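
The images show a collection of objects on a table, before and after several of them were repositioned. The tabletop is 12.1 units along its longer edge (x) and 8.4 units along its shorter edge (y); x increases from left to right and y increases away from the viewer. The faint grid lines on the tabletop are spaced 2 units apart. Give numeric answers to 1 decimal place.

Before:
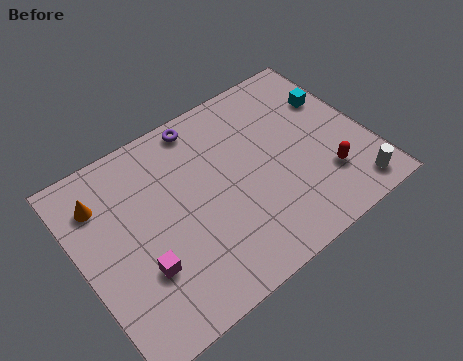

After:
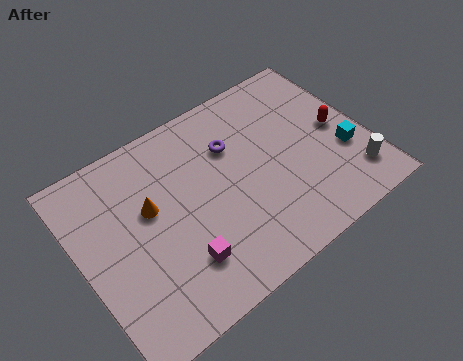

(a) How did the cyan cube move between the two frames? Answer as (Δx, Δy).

(-0.1, -2.7)

The cyan cube started near (11.1, 5.7) and ended near (11.0, 3.0).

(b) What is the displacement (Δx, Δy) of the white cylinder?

(0.2, 0.6)

From the two frames, the white cylinder sits at roughly (10.9, 1.1) before and (11.1, 1.7) after.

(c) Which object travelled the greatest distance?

the cyan cube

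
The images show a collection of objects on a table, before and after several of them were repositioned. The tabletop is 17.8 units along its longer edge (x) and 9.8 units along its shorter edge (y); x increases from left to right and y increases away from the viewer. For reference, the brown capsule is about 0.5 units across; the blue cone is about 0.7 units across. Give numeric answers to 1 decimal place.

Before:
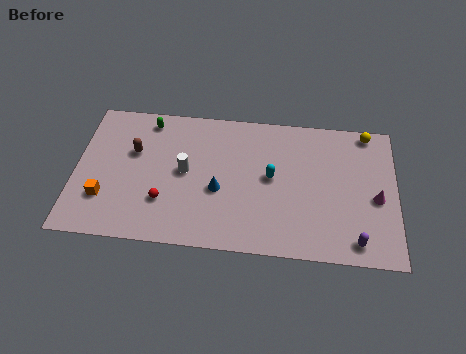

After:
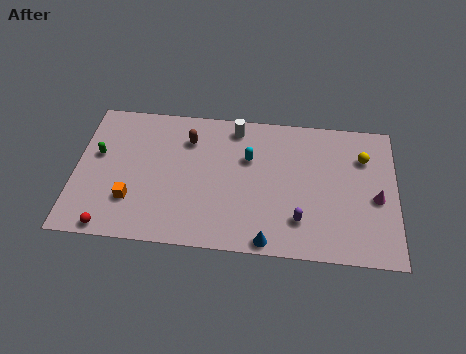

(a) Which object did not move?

the magenta cone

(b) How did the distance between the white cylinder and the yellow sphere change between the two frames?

-3.5

Before: roughly 10.8 units apart; after: 7.3. That's 3.5 units closer together.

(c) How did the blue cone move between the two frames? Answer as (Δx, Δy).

(2.8, -3.2)

The blue cone started near (8.0, 4.0) and ended near (10.8, 0.8).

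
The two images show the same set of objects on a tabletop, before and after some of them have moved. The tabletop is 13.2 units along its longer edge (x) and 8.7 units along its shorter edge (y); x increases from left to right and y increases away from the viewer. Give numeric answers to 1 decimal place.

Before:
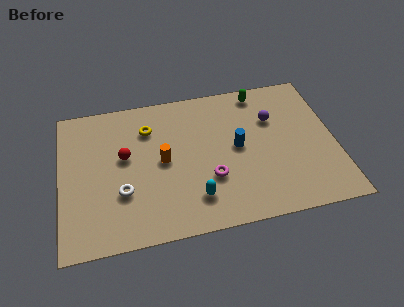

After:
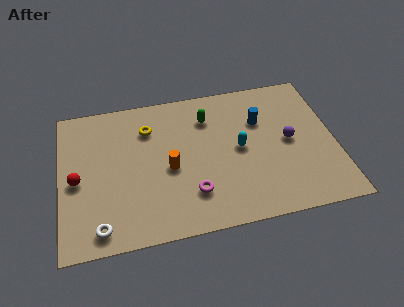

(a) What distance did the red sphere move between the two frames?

2.5

From (3.1, 5.0) to (0.8, 4.0), the red sphere covered √(2.3² + 1.0²) ≈ 2.5 units.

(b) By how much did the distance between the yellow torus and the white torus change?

+2.1

The distance was about 3.9 in the first image and 6.0 in the second, so they moved 2.1 units further apart.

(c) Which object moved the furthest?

the cyan capsule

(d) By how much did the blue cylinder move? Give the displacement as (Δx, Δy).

(1.2, 1.4)

The blue cylinder was at about (8.5, 4.5) and moved to about (9.7, 5.9).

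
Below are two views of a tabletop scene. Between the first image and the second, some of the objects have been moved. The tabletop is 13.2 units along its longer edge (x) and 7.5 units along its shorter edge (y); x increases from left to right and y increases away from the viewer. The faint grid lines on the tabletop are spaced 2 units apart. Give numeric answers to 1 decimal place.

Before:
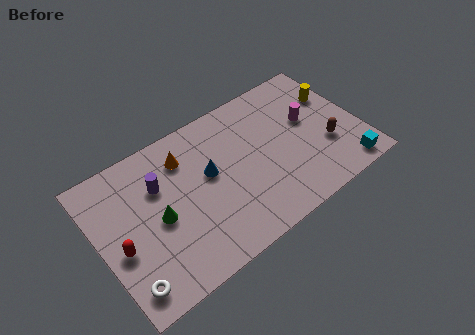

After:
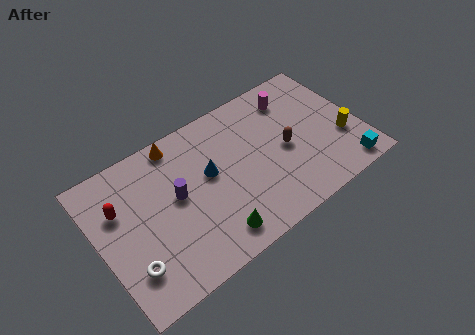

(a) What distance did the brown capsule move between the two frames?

2.2

The brown capsule moved from about (11.4, 2.6) to (9.4, 3.5), a distance of √(2.0² + 0.9²) ≈ 2.2.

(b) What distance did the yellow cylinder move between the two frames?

2.5

From (12.3, 5.1) to (12.2, 2.6), the yellow cylinder covered √(0.1² + 2.5²) ≈ 2.5 units.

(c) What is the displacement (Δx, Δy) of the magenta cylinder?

(-0.5, 1.6)

From the two frames, the magenta cylinder sits at roughly (10.8, 4.4) before and (10.3, 6.0) after.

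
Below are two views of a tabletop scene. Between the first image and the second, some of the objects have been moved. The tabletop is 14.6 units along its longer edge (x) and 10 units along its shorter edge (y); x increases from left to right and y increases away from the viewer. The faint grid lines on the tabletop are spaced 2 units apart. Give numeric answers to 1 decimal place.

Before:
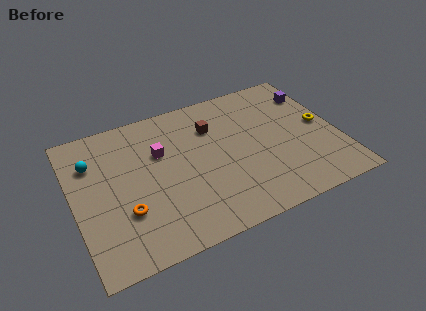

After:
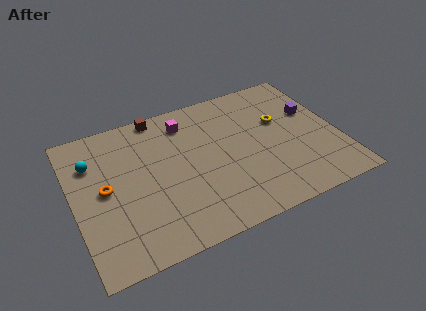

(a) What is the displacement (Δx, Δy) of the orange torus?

(-0.9, 1.9)

From the two frames, the orange torus sits at roughly (2.6, 3.2) before and (1.7, 5.1) after.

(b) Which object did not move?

the cyan sphere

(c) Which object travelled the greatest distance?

the brown cube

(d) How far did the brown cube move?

3.4

The brown cube was near (7.9, 7.2) before and (5.1, 9.2) after, so it travelled √(2.8² + 2.0²) ≈ 3.4 units.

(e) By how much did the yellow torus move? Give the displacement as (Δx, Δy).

(-2.2, 1.1)

The yellow torus started near (13.8, 5.1) and ended near (11.6, 6.2).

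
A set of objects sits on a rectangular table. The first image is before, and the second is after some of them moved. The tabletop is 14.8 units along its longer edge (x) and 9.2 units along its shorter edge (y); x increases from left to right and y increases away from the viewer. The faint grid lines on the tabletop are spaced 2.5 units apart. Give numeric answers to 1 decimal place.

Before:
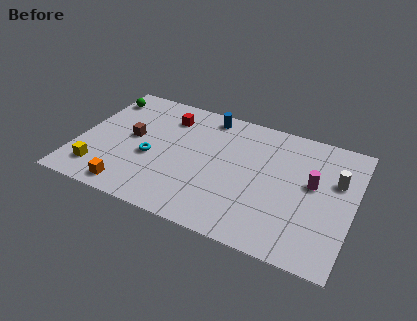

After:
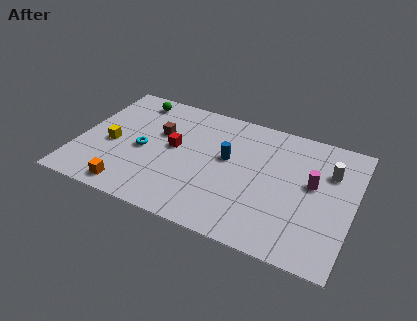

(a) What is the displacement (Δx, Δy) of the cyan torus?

(-0.5, 0.4)

The cyan torus was at about (4.0, 3.8) and moved to about (3.5, 4.2).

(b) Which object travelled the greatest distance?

the blue cylinder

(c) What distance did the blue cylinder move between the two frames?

3.1

From (6.6, 8.1) to (8.0, 5.3), the blue cylinder covered √(1.4² + 2.8²) ≈ 3.1 units.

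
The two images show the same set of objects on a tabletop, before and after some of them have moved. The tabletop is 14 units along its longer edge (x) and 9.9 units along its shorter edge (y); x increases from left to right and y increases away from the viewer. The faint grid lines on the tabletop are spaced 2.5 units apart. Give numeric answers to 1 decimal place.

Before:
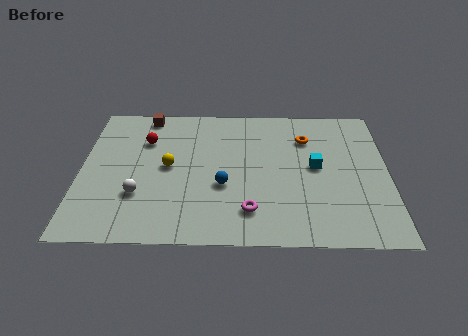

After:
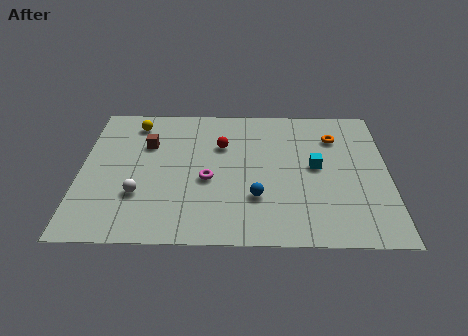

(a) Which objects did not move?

the cyan cube and the white sphere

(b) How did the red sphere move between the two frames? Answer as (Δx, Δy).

(3.5, -0.3)

From the two frames, the red sphere sits at roughly (2.9, 7.0) before and (6.4, 6.7) after.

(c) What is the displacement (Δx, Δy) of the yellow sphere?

(-1.6, 3.2)

The yellow sphere started near (4.0, 5.1) and ended near (2.4, 8.3).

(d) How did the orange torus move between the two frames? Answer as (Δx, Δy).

(1.3, 0.1)

From the two frames, the orange torus sits at roughly (10.3, 7.3) before and (11.6, 7.4) after.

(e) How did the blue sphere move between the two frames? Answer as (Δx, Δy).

(1.5, -0.8)

The blue sphere was at about (6.5, 3.8) and moved to about (8.0, 3.0).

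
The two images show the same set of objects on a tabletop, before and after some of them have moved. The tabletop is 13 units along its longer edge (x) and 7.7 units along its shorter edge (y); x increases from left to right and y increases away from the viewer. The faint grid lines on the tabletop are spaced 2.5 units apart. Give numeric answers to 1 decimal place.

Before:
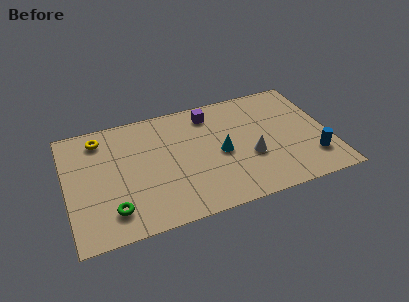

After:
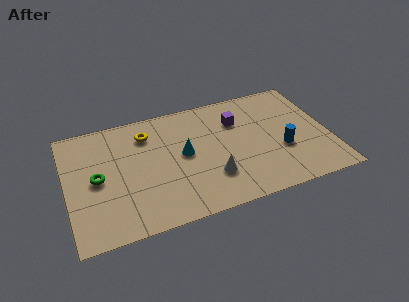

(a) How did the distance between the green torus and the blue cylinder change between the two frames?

-0.8

The distance was about 9.9 in the first image and 9.1 in the second, so they moved 0.8 units closer together.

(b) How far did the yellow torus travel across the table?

2.3

From (1.8, 6.4) to (4.1, 6.0), the yellow torus covered √(2.3² + 0.4²) ≈ 2.3 units.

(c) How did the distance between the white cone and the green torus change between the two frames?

-1.3

The distance was about 7.0 in the first image and 5.7 in the second, so they moved 1.3 units closer together.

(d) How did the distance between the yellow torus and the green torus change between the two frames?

-1.4

They were about 4.8 units apart before and 3.4 after — 1.4 units closer together.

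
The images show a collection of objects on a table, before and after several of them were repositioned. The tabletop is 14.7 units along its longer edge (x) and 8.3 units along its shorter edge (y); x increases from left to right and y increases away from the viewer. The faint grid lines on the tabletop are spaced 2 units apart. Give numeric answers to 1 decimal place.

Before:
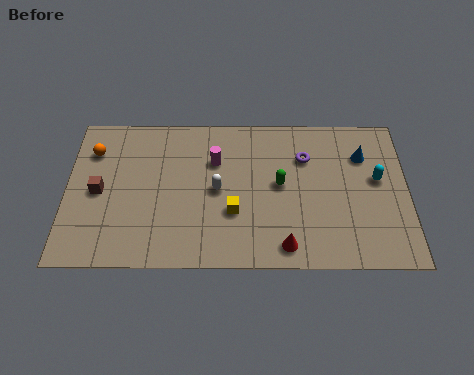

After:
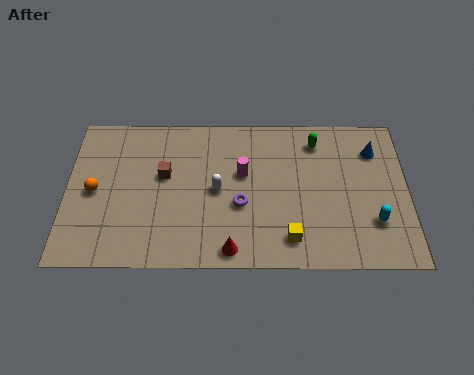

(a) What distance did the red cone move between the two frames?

2.3

The red cone moved from about (9.4, 1.1) to (7.1, 0.9), a distance of √(2.3² + 0.2²) ≈ 2.3.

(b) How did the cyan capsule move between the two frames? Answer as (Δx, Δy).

(-0.2, -2.3)

The cyan capsule started near (13.4, 4.7) and ended near (13.2, 2.4).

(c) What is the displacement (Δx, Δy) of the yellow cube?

(2.4, -1.4)

From the two frames, the yellow cube sits at roughly (7.2, 2.9) before and (9.6, 1.5) after.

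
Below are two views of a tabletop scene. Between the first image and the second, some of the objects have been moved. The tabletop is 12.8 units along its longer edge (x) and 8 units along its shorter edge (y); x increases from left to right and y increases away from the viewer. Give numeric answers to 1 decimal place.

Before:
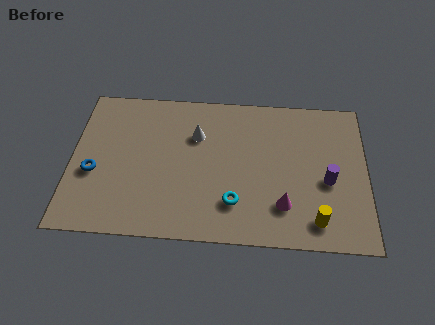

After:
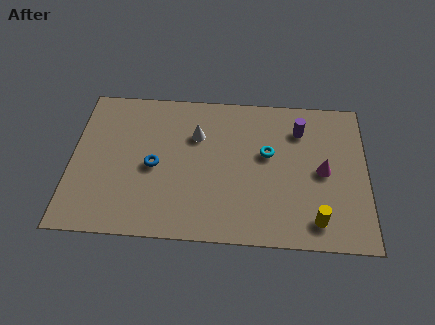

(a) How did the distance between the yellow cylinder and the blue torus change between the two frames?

-2.4

They were about 9.8 units apart before and 7.4 after — 2.4 units closer together.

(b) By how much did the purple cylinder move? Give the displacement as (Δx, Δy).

(-1.2, 2.7)

From the two frames, the purple cylinder sits at roughly (11.1, 3.4) before and (9.9, 6.1) after.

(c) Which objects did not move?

the white cone and the yellow cylinder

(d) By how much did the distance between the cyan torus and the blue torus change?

-1.2

Before: roughly 6.2 units apart; after: 5.0. That's 1.2 units closer together.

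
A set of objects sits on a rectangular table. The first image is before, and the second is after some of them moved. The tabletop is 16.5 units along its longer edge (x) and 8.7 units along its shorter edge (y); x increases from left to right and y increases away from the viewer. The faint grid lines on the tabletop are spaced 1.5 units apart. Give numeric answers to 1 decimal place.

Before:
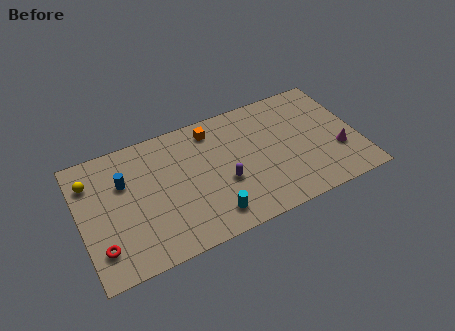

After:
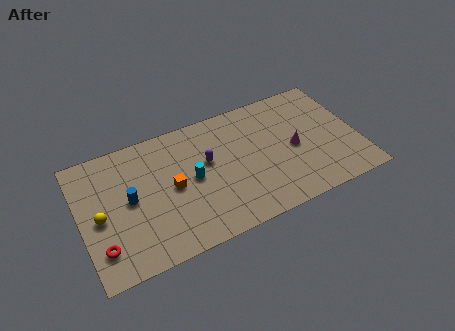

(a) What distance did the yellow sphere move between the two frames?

2.6

The yellow sphere moved from about (0.8, 6.6) to (1.1, 4.0), a distance of √(0.3² + 2.6²) ≈ 2.6.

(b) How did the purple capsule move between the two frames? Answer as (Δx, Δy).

(-0.8, 1.8)

The purple capsule was at about (8.4, 3.4) and moved to about (7.6, 5.2).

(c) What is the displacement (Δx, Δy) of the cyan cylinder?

(-0.8, 2.9)

The cyan cylinder was at about (7.4, 1.5) and moved to about (6.6, 4.4).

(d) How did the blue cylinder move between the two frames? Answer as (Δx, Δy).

(0.2, -1.3)

The blue cylinder was at about (2.7, 5.8) and moved to about (2.9, 4.5).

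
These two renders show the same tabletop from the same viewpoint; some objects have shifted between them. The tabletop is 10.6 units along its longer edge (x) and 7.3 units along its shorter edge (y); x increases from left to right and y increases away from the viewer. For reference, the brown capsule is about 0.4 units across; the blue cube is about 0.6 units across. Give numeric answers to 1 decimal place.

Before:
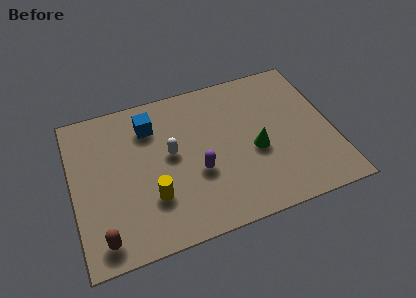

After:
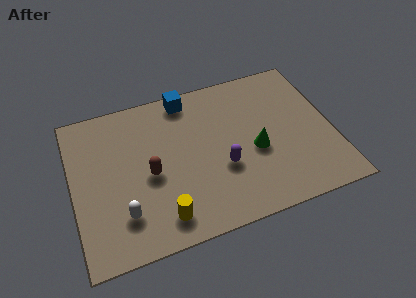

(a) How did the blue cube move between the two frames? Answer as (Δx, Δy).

(1.6, 0.9)

The blue cube was at about (3.3, 5.6) and moved to about (4.9, 6.5).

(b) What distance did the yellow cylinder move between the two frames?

1.0

The yellow cylinder was near (3.1, 2.2) before and (3.4, 1.2) after, so it travelled √(0.3² + 1.0²) ≈ 1.0 units.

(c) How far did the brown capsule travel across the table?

3.1

From (1.0, 1.0) to (3.1, 3.3), the brown capsule covered √(2.1² + 2.3²) ≈ 3.1 units.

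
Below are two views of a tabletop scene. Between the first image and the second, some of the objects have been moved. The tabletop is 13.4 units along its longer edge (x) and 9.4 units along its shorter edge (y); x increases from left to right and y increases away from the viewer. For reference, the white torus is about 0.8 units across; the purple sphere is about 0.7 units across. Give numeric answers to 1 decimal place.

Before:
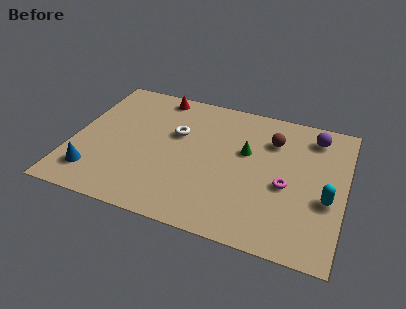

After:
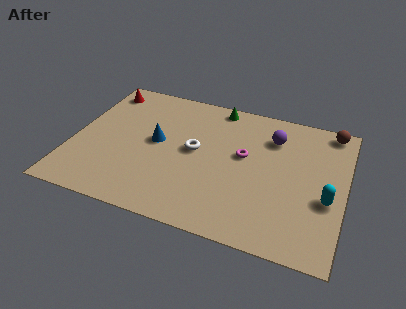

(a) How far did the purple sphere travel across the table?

2.1

The purple sphere moved from about (11.7, 7.8) to (9.7, 7.1), a distance of √(2.0² + 0.7²) ≈ 2.1.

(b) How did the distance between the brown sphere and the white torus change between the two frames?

+2.6

Before: roughly 4.8 units apart; after: 7.4. That's 2.6 units further apart.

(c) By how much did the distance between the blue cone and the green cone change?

-3.7

They were about 8.1 units apart before and 4.4 after — 3.7 units closer together.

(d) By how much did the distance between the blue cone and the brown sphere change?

-0.7

They were about 9.8 units apart before and 9.1 after — 0.7 units closer together.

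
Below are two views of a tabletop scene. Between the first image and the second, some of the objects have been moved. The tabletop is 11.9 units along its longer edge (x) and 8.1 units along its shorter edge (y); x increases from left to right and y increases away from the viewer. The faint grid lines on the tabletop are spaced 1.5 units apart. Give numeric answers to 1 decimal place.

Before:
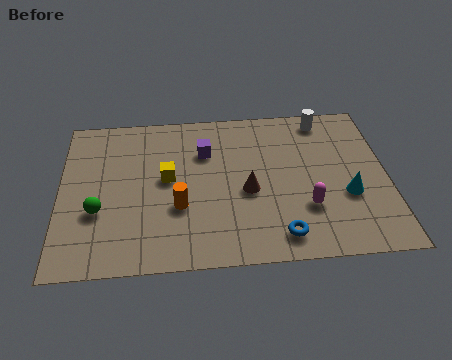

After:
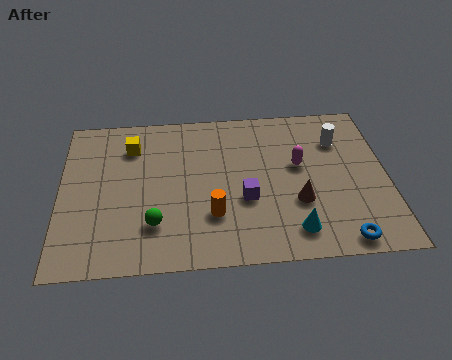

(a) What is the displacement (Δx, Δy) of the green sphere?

(2.0, -0.8)

The green sphere started near (1.4, 2.9) and ended near (3.4, 2.1).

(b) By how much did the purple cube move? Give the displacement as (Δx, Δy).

(1.4, -2.6)

The purple cube was at about (5.3, 5.7) and moved to about (6.7, 3.1).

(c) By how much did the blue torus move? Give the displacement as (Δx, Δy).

(2.2, -0.4)

From the two frames, the blue torus sits at roughly (7.9, 1.2) before and (10.1, 0.8) after.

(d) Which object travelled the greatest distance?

the purple cube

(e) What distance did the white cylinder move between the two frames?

1.3

From (9.7, 7.1) to (10.2, 5.9), the white cylinder covered √(0.5² + 1.2²) ≈ 1.3 units.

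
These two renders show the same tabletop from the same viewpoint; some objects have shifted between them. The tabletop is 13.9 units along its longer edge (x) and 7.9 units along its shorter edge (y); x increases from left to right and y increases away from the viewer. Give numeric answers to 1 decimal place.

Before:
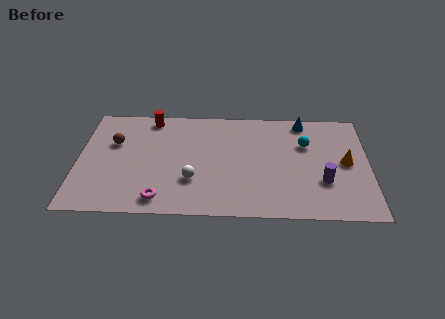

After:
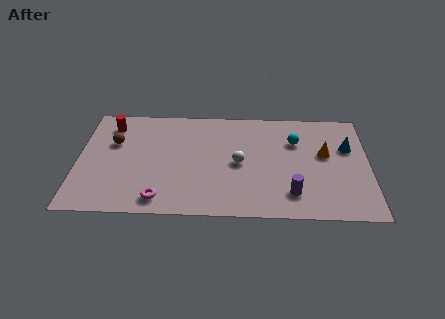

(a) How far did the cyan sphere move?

0.5

The cyan sphere was near (10.9, 5.3) before and (10.4, 5.5) after, so it travelled √(0.5² + 0.2²) ≈ 0.5 units.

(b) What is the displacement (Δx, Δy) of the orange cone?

(-1.0, 0.6)

From the two frames, the orange cone sits at roughly (12.8, 4.0) before and (11.8, 4.6) after.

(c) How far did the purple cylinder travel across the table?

1.7

The purple cylinder moved from about (11.7, 2.6) to (10.2, 1.7), a distance of √(1.5² + 0.9²) ≈ 1.7.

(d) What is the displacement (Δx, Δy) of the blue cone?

(2.1, -1.9)

From the two frames, the blue cone sits at roughly (10.8, 7.0) before and (12.9, 5.1) after.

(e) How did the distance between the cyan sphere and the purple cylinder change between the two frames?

+1.0

Before: roughly 2.8 units apart; after: 3.8. That's 1.0 units further apart.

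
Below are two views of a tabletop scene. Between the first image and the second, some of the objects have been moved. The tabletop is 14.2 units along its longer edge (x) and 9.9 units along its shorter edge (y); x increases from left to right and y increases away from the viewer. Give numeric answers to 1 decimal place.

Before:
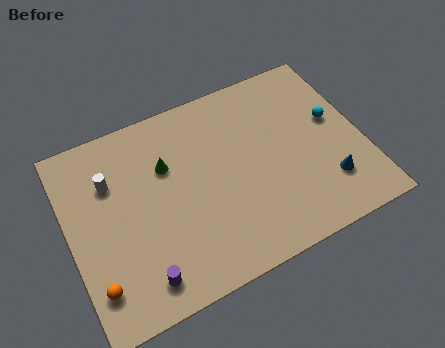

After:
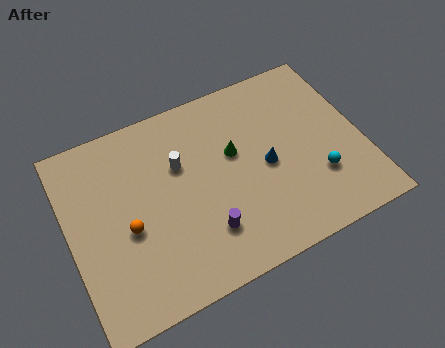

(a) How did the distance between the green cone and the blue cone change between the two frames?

-6.5

They were about 8.4 units apart before and 1.9 after — 6.5 units closer together.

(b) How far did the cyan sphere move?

3.0

The cyan sphere was near (13.0, 5.7) before and (11.8, 3.0) after, so it travelled √(1.2² + 2.7²) ≈ 3.0 units.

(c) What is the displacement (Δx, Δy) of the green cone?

(3.2, -0.7)

From the two frames, the green cone sits at roughly (4.9, 6.6) before and (8.1, 5.9) after.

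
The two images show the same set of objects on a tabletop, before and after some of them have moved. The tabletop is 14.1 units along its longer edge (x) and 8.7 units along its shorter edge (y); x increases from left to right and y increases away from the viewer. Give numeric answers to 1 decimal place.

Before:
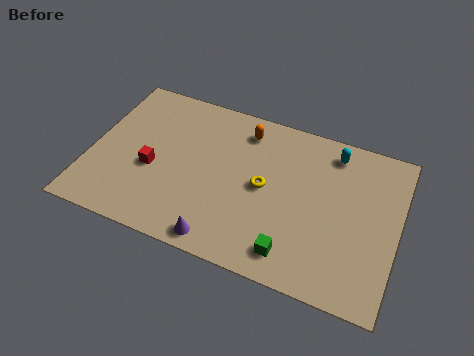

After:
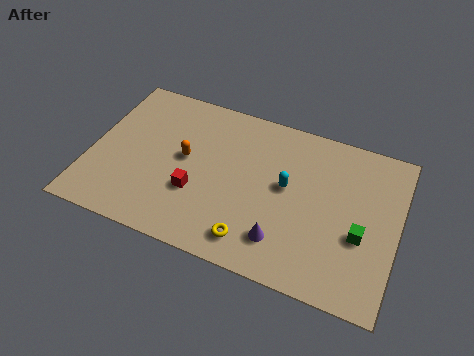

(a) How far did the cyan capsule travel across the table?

3.2

From (10.9, 7.4) to (9.0, 4.8), the cyan capsule covered √(1.9² + 2.6²) ≈ 3.2 units.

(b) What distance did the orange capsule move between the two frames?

3.5

The orange capsule moved from about (6.8, 7.2) to (4.3, 4.7), a distance of √(2.5² + 2.5²) ≈ 3.5.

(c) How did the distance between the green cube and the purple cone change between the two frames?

+0.5

The distance was about 3.2 in the first image and 3.7 in the second, so they moved 0.5 units further apart.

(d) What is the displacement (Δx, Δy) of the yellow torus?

(-0.2, -3.0)

From the two frames, the yellow torus sits at roughly (8.0, 4.4) before and (7.8, 1.4) after.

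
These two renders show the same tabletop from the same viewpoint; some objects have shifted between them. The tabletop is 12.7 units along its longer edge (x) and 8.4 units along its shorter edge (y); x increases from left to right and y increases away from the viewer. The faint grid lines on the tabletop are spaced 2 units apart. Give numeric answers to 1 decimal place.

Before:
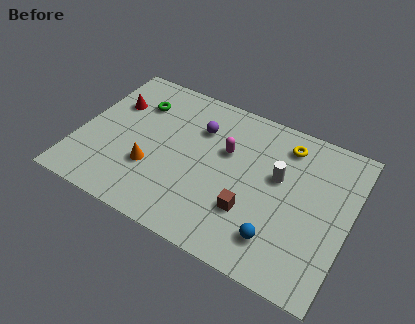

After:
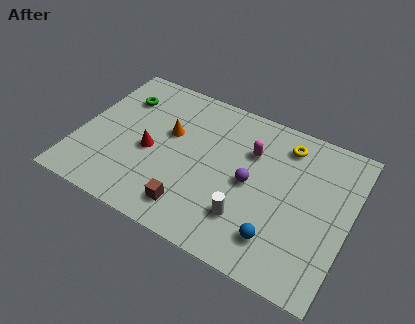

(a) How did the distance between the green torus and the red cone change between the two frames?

+1.9

The distance was about 1.2 in the first image and 3.1 in the second, so they moved 1.9 units further apart.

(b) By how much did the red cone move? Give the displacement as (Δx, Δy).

(2.1, -2.0)

The red cone started near (1.3, 5.7) and ended near (3.4, 3.7).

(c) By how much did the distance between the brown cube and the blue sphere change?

+2.4

Before: roughly 1.6 units apart; after: 4.0. That's 2.4 units further apart.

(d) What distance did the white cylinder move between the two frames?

3.0

The white cylinder was near (9.3, 5.0) before and (8.2, 2.2) after, so it travelled √(1.1² + 2.8²) ≈ 3.0 units.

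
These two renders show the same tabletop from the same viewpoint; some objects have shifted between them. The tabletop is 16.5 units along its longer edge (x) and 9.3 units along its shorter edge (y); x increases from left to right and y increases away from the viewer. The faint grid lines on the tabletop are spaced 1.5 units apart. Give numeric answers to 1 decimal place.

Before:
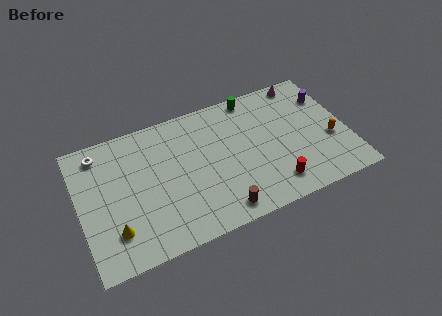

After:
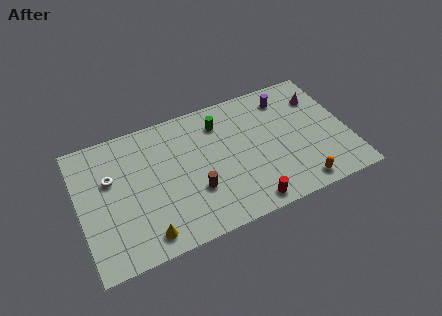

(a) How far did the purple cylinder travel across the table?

2.6

The purple cylinder was near (15.6, 6.8) before and (13.1, 7.6) after, so it travelled √(2.5² + 0.8²) ≈ 2.6 units.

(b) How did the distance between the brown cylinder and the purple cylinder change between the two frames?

-1.6

Before: roughly 9.3 units apart; after: 7.7. That's 1.6 units closer together.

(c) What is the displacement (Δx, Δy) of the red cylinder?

(-1.7, -0.7)

The red cylinder was at about (11.6, 1.7) and moved to about (9.9, 1.0).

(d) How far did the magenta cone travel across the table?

1.7

From (14.3, 8.4) to (15.1, 6.9), the magenta cone covered √(0.8² + 1.5²) ≈ 1.7 units.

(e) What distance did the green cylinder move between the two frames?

2.5

The green cylinder was near (11.1, 8.4) before and (8.9, 7.3) after, so it travelled √(2.2² + 1.1²) ≈ 2.5 units.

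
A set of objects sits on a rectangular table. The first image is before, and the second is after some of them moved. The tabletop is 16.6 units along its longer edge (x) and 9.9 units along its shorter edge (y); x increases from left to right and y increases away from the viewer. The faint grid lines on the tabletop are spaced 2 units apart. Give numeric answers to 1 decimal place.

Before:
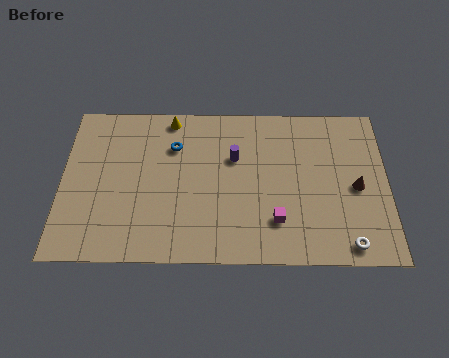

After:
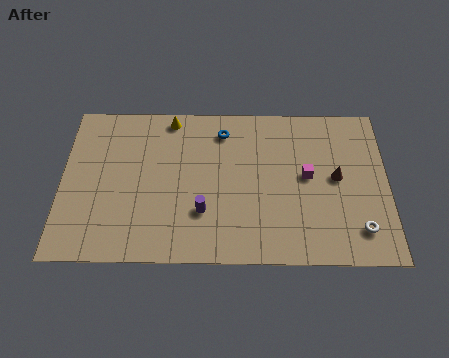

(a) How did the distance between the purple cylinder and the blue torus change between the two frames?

+2.0

Before: roughly 3.2 units apart; after: 5.2. That's 2.0 units further apart.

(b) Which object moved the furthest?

the purple cylinder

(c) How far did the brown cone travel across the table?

1.2

From (15.0, 4.6) to (14.0, 5.2), the brown cone covered √(1.0² + 0.6²) ≈ 1.2 units.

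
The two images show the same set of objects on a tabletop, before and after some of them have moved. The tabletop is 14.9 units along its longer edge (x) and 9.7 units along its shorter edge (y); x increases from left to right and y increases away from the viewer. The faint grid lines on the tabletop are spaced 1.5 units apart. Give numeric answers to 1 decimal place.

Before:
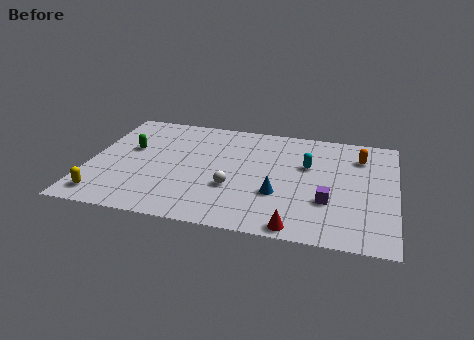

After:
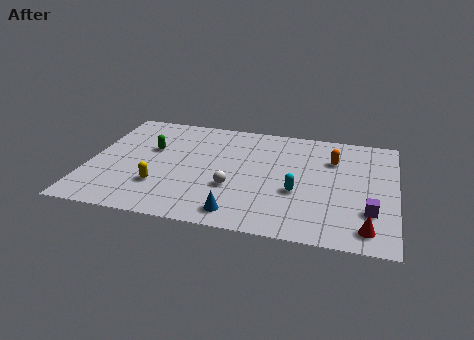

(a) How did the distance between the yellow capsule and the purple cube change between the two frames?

-0.8

Before: roughly 10.9 units apart; after: 10.1. That's 0.8 units closer together.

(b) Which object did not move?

the white sphere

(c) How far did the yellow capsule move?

3.0

The yellow capsule was near (1.0, 1.4) before and (3.6, 2.8) after, so it travelled √(2.6² + 1.4²) ≈ 3.0 units.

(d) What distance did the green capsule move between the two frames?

1.0

From (1.9, 5.8) to (2.9, 6.0), the green capsule covered √(1.0² + 0.2²) ≈ 1.0 units.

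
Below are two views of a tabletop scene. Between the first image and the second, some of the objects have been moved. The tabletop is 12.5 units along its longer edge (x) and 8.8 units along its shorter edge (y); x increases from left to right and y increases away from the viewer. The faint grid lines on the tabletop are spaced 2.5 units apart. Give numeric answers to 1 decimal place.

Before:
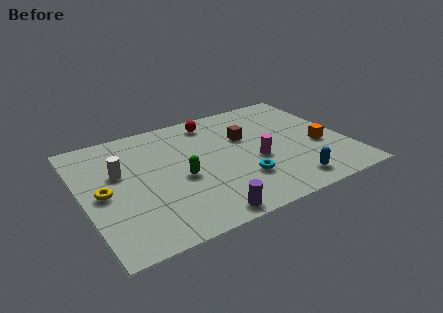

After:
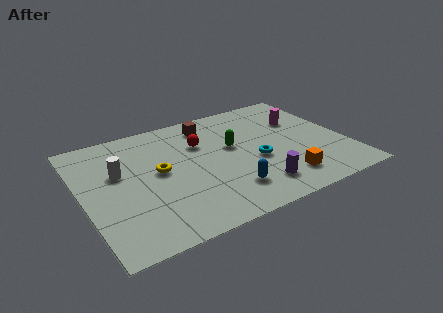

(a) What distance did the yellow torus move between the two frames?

2.7

The yellow torus was near (0.9, 4.2) before and (3.6, 4.7) after, so it travelled √(2.7² + 0.5²) ≈ 2.7 units.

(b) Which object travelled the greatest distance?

the magenta cylinder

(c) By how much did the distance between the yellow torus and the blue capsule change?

-4.9

Before: roughly 8.9 units apart; after: 4.0. That's 4.9 units closer together.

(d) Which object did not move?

the white cylinder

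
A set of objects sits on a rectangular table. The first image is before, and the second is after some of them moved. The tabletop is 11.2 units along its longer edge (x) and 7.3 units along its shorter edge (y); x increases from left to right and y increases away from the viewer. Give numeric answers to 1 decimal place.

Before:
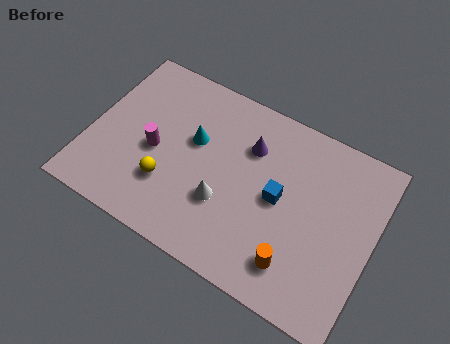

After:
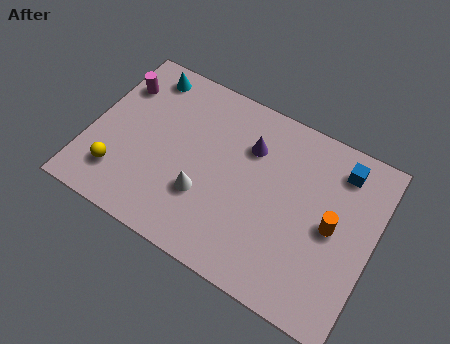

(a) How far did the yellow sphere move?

2.0

From (3.3, 2.2) to (1.4, 1.7), the yellow sphere covered √(1.9² + 0.5²) ≈ 2.0 units.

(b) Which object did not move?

the purple cone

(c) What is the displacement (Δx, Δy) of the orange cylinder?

(1.1, 2.1)

The orange cylinder started near (8.5, 1.5) and ended near (9.6, 3.6).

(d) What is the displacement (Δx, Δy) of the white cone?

(-0.8, -0.1)

The white cone was at about (5.5, 2.5) and moved to about (4.7, 2.4).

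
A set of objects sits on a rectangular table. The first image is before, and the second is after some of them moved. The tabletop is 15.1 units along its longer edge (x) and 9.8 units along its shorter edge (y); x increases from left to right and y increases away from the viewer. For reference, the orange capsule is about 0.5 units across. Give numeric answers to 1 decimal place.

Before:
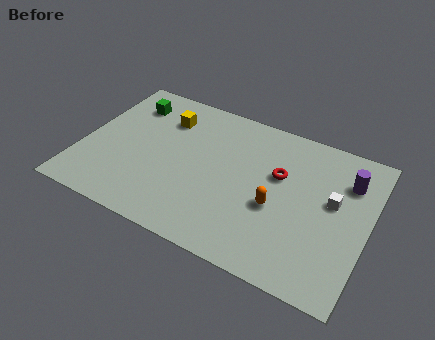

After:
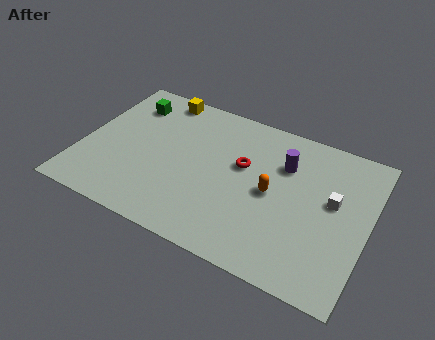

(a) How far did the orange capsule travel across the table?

0.9

From (10.4, 4.0) to (10.1, 4.8), the orange capsule covered √(0.3² + 0.8²) ≈ 0.9 units.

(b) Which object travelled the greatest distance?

the purple cylinder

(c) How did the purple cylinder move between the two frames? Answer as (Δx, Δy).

(-3.3, -0.3)

The purple cylinder started near (13.8, 7.2) and ended near (10.5, 6.9).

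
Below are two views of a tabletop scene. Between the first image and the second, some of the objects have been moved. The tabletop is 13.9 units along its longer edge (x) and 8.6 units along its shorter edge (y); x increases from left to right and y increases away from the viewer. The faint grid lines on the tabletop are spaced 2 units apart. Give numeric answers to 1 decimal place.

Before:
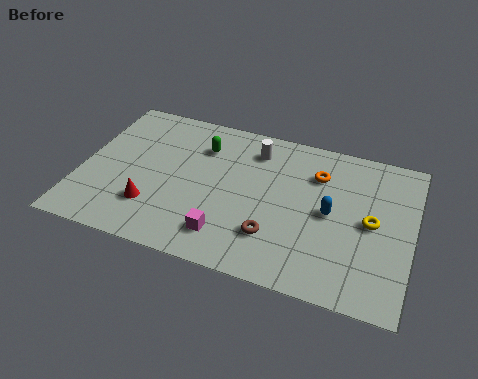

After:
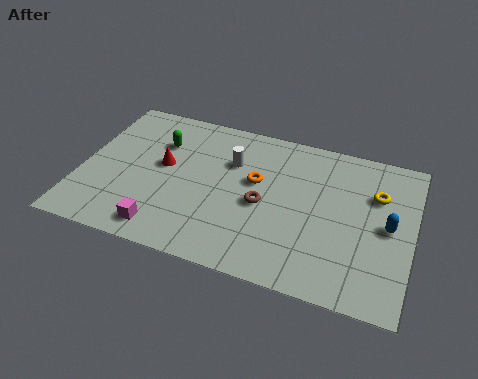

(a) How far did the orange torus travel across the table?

2.8

From (9.8, 6.3) to (7.3, 5.1), the orange torus covered √(2.5² + 1.2²) ≈ 2.8 units.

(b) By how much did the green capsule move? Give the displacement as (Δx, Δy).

(-1.8, -0.3)

The green capsule started near (4.9, 6.4) and ended near (3.1, 6.1).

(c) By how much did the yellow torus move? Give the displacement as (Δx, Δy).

(0.1, 1.6)

The yellow torus started near (12.2, 4.3) and ended near (12.3, 5.9).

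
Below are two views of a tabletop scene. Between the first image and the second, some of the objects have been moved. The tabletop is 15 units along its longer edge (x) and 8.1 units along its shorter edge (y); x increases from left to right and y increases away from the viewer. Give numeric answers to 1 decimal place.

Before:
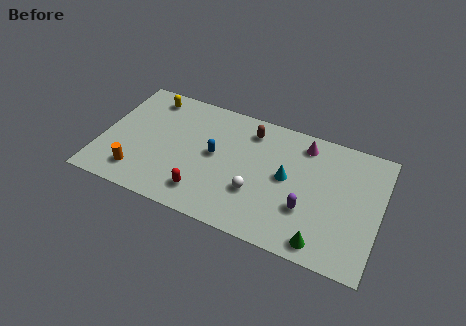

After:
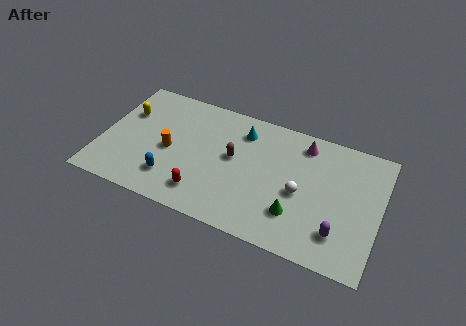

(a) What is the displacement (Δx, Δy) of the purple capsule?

(1.8, -0.8)

The purple capsule was at about (11.2, 2.7) and moved to about (13.0, 1.9).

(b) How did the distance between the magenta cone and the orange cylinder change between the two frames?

-2.3

Before: roughly 10.0 units apart; after: 7.7. That's 2.3 units closer together.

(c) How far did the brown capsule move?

2.2

The brown capsule moved from about (7.8, 6.6) to (7.1, 4.5), a distance of √(0.7² + 2.1²) ≈ 2.2.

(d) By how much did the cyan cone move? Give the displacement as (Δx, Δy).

(-2.6, 2.1)

From the two frames, the cyan cone sits at roughly (10.0, 4.3) before and (7.4, 6.4) after.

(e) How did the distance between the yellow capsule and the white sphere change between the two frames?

+2.3

Before: roughly 7.6 units apart; after: 9.9. That's 2.3 units further apart.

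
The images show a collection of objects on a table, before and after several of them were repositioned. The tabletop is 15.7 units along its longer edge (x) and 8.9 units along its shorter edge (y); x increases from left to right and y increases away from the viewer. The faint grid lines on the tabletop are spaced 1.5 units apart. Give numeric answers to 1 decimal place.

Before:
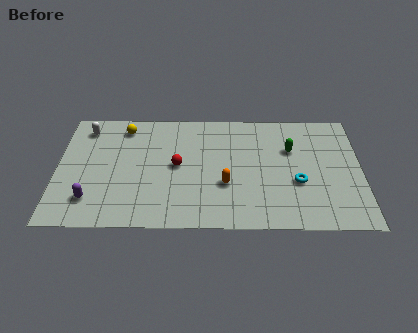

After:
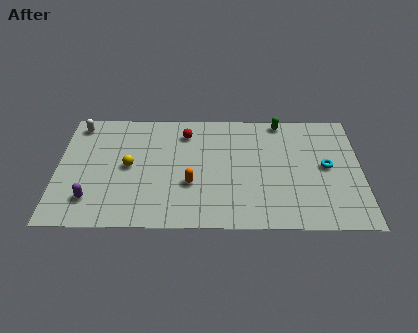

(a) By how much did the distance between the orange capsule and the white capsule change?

-1.0

They were about 8.4 units apart before and 7.4 after — 1.0 units closer together.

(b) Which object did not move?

the purple capsule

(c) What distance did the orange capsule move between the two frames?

1.8

From (8.7, 3.2) to (6.9, 3.2), the orange capsule covered √(1.8² + 0.0²) ≈ 1.8 units.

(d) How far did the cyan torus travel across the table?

1.9

The cyan torus was near (12.4, 3.4) before and (13.9, 4.6) after, so it travelled √(1.5² + 1.2²) ≈ 1.9 units.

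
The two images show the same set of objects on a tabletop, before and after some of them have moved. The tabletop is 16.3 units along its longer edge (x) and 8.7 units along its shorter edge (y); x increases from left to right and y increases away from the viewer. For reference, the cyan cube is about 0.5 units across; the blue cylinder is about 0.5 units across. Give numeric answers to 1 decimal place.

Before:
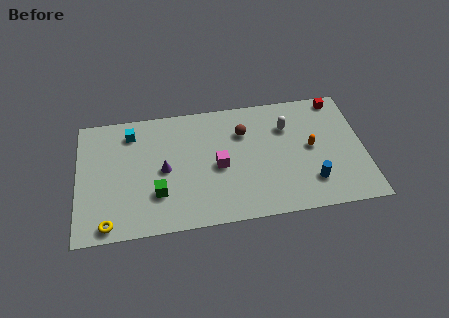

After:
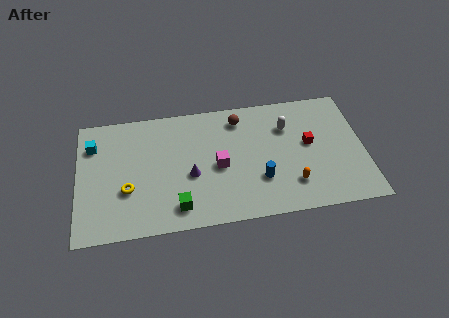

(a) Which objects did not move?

the white capsule and the magenta cube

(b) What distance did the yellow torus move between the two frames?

2.5

The yellow torus was near (1.7, 0.9) before and (2.8, 3.1) after, so it travelled √(1.1² + 2.2²) ≈ 2.5 units.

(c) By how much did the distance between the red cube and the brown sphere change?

-1.1

The distance was about 5.7 in the first image and 4.6 in the second, so they moved 1.1 units closer together.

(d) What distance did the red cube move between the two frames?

3.5

From (15.0, 7.8) to (13.2, 4.8), the red cube covered √(1.8² + 3.0²) ≈ 3.5 units.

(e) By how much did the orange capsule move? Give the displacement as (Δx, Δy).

(-1.2, -2.4)

The orange capsule was at about (13.3, 4.5) and moved to about (12.1, 2.1).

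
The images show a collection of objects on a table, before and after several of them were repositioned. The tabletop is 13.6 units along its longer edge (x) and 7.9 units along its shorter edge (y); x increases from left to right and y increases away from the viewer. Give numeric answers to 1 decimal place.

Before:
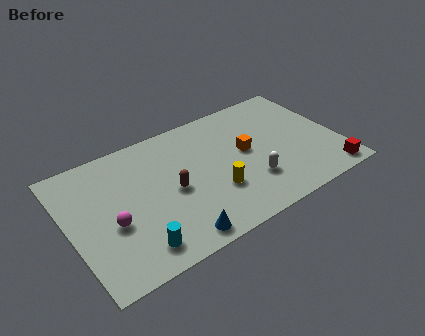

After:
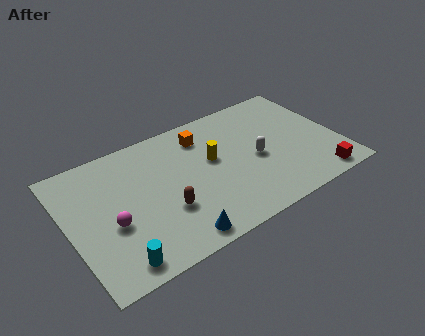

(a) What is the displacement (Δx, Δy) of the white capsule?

(0.5, 1.3)

From the two frames, the white capsule sits at roughly (8.9, 2.3) before and (9.4, 3.6) after.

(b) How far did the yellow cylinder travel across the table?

2.0

The yellow cylinder moved from about (7.1, 2.6) to (7.3, 4.6), a distance of √(0.2² + 2.0²) ≈ 2.0.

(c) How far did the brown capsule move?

1.1

The brown capsule was near (5.1, 3.7) before and (4.6, 2.7) after, so it travelled √(0.5² + 1.0²) ≈ 1.1 units.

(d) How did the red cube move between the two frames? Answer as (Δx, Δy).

(-0.6, 0.0)

The red cube started near (12.7, 0.9) and ended near (12.1, 0.9).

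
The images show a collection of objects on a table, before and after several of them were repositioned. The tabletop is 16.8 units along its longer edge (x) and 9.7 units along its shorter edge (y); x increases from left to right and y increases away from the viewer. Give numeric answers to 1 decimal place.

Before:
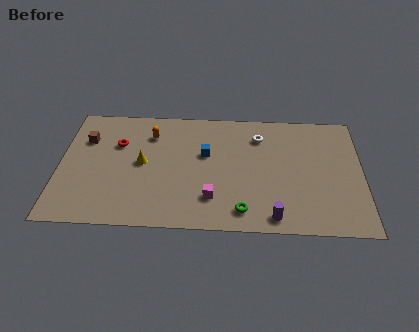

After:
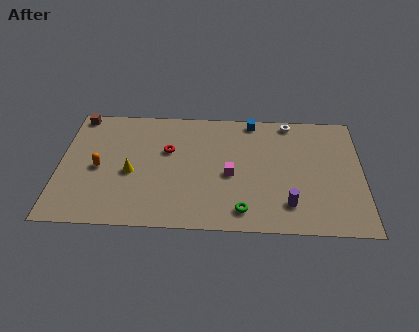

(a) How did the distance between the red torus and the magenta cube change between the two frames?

-2.8

They were about 6.7 units apart before and 3.9 after — 2.8 units closer together.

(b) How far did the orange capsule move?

4.0

The orange capsule moved from about (5.0, 7.4) to (2.2, 4.5), a distance of √(2.8² + 2.9²) ≈ 4.0.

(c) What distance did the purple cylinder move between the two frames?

1.3

From (11.9, 1.1) to (12.7, 2.1), the purple cylinder covered √(0.8² + 1.0²) ≈ 1.3 units.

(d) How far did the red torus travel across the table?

2.8

The red torus was near (3.2, 6.5) before and (6.0, 6.1) after, so it travelled √(2.8² + 0.4²) ≈ 2.8 units.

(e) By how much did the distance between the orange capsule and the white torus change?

+5.3

Before: roughly 6.1 units apart; after: 11.4. That's 5.3 units further apart.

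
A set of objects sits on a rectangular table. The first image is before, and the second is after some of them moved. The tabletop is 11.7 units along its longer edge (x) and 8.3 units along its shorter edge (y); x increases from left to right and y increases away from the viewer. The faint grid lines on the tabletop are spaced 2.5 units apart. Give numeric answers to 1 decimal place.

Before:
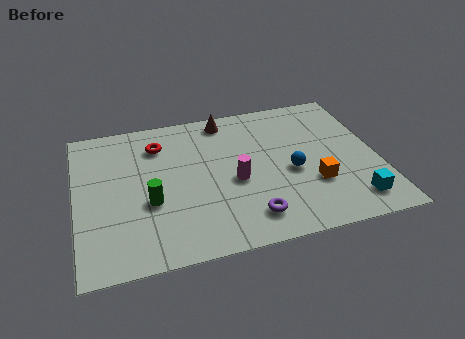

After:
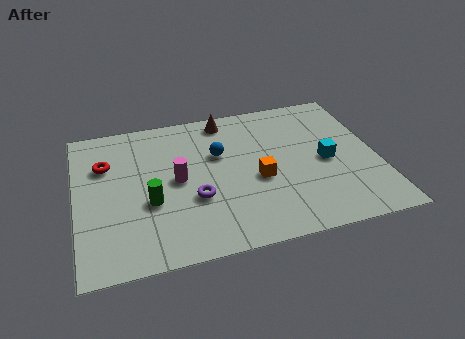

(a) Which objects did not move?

the brown cone and the green cylinder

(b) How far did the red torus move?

2.2

The red torus was near (3.3, 6.4) before and (1.2, 5.7) after, so it travelled √(2.1² + 0.7²) ≈ 2.2 units.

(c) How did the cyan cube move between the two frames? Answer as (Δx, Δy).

(-0.8, 2.5)

The cyan cube was at about (10.5, 1.4) and moved to about (9.7, 3.9).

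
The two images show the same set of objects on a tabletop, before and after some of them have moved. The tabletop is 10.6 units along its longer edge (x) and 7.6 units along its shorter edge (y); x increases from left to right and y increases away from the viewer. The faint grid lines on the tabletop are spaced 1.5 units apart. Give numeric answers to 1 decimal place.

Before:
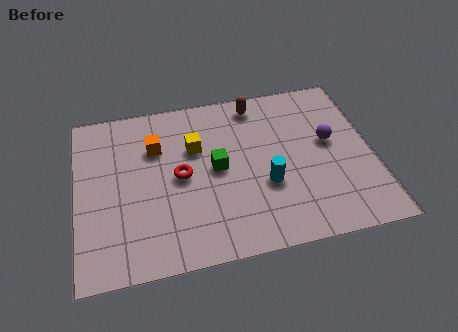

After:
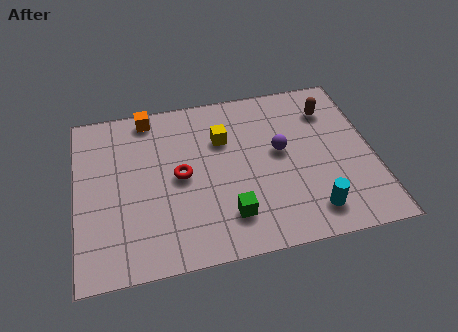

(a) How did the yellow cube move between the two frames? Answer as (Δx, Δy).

(1.0, 0.2)

The yellow cube started near (4.3, 5.0) and ended near (5.3, 5.2).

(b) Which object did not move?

the red torus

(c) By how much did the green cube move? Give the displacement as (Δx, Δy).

(0.3, -2.2)

From the two frames, the green cube sits at roughly (5.0, 3.9) before and (5.3, 1.7) after.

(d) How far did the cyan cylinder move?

2.1

The cyan cylinder moved from about (6.7, 2.8) to (8.2, 1.3), a distance of √(1.5² + 1.5²) ≈ 2.1.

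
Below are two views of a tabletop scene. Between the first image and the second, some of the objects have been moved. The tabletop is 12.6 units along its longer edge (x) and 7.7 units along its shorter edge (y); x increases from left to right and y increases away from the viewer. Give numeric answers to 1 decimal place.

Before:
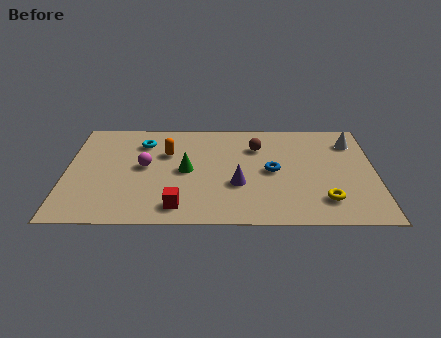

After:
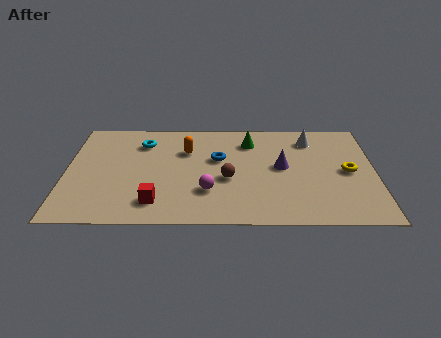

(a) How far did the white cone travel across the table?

1.7

The white cone was near (11.7, 6.0) before and (10.0, 6.2) after, so it travelled √(1.7² + 0.2²) ≈ 1.7 units.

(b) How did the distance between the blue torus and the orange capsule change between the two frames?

-3.1

They were about 4.5 units apart before and 1.4 after — 3.1 units closer together.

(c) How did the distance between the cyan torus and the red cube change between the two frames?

-0.5

Before: roughly 4.9 units apart; after: 4.4. That's 0.5 units closer together.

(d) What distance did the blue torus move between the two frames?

2.4

The blue torus moved from about (8.4, 3.8) to (6.2, 4.7), a distance of √(2.2² + 0.9²) ≈ 2.4.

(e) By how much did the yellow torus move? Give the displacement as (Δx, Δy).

(1.0, 2.1)

The yellow torus was at about (10.5, 1.7) and moved to about (11.5, 3.8).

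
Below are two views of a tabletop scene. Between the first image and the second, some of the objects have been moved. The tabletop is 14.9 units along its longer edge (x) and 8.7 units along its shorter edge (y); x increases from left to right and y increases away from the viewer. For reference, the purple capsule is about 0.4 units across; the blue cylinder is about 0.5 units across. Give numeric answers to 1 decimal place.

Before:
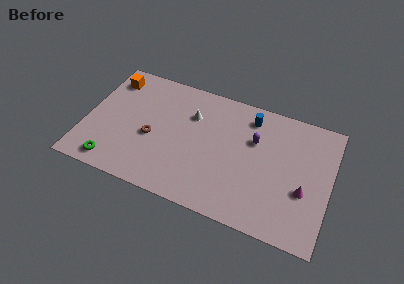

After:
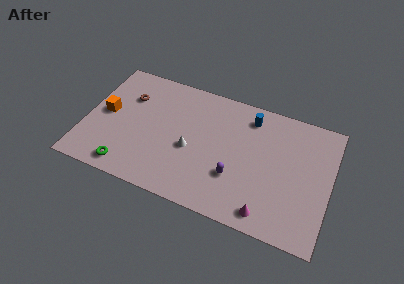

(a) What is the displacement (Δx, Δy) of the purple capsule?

(-0.9, -2.9)

The purple capsule was at about (10.2, 5.7) and moved to about (9.3, 2.8).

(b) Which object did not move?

the blue cylinder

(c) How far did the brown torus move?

2.9

From (4.1, 3.7) to (2.4, 6.1), the brown torus covered √(1.7² + 2.4²) ≈ 2.9 units.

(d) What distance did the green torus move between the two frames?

0.9

The green torus was near (2.0, 1.1) before and (2.9, 1.1) after, so it travelled √(0.9² + 0.0²) ≈ 0.9 units.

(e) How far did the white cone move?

2.4

The white cone moved from about (6.3, 6.1) to (6.5, 3.7), a distance of √(0.2² + 2.4²) ≈ 2.4.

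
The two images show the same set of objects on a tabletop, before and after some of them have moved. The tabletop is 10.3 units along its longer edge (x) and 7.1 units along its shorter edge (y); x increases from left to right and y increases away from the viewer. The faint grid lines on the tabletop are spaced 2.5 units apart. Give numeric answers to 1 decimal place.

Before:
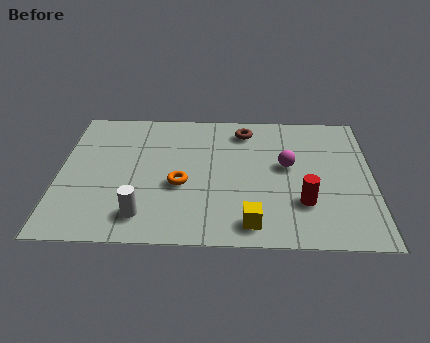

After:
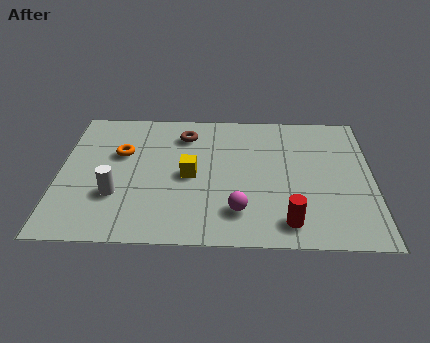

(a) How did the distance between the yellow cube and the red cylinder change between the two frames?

+1.9

They were about 2.0 units apart before and 3.9 after — 1.9 units further apart.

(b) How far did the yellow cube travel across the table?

3.1

From (6.3, 1.0) to (4.3, 3.4), the yellow cube covered √(2.0² + 2.4²) ≈ 3.1 units.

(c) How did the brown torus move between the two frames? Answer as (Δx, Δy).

(-2.0, -0.3)

The brown torus started near (6.1, 5.9) and ended near (4.1, 5.6).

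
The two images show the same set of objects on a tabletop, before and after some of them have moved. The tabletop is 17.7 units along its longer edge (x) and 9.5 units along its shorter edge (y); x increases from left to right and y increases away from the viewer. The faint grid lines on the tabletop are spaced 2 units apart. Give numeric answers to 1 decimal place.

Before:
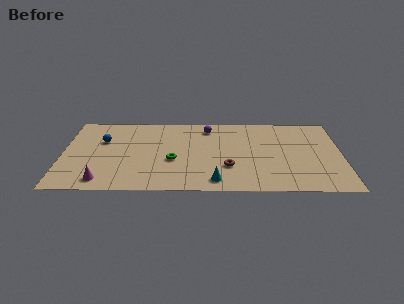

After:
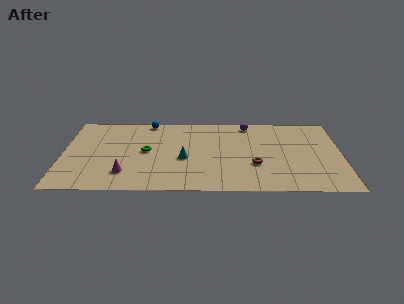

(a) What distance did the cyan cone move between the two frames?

3.4

From (9.7, 1.3) to (7.7, 4.0), the cyan cone covered √(2.0² + 2.7²) ≈ 3.4 units.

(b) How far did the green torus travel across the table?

2.0

The green torus moved from about (7.0, 3.8) to (5.3, 4.9), a distance of √(1.7² + 1.1²) ≈ 2.0.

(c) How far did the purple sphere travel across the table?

2.6

The purple sphere moved from about (9.2, 7.9) to (11.8, 8.4), a distance of √(2.6² + 0.5²) ≈ 2.6.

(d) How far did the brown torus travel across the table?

1.7

The brown torus was near (10.5, 3.0) before and (12.2, 3.3) after, so it travelled √(1.7² + 0.3²) ≈ 1.7 units.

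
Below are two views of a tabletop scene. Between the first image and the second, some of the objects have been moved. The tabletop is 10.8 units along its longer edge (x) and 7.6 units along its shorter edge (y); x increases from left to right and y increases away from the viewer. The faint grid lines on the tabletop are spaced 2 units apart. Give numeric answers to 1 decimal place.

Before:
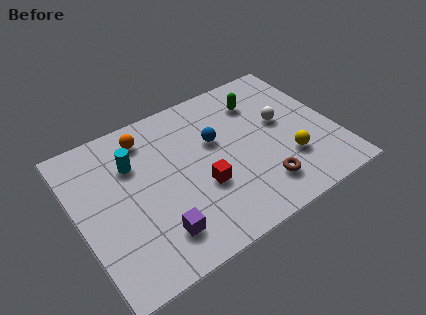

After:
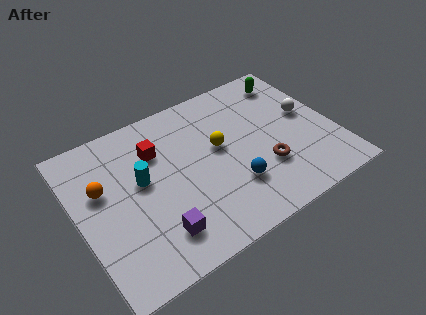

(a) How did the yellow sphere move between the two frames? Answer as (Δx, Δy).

(-2.6, 2.0)

The yellow sphere started near (8.6, 2.3) and ended near (6.0, 4.3).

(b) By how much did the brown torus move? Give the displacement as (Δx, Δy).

(0.3, 0.8)

The brown torus was at about (7.3, 1.6) and moved to about (7.6, 2.4).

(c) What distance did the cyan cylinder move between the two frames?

1.0

The cyan cylinder moved from about (2.5, 5.3) to (2.7, 4.3), a distance of √(0.2² + 1.0²) ≈ 1.0.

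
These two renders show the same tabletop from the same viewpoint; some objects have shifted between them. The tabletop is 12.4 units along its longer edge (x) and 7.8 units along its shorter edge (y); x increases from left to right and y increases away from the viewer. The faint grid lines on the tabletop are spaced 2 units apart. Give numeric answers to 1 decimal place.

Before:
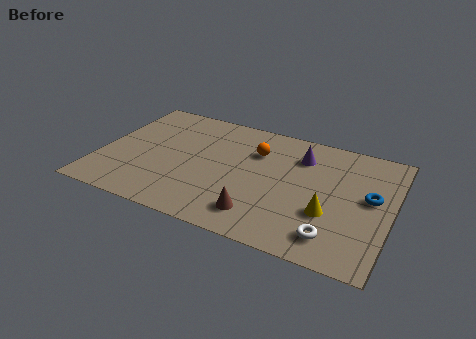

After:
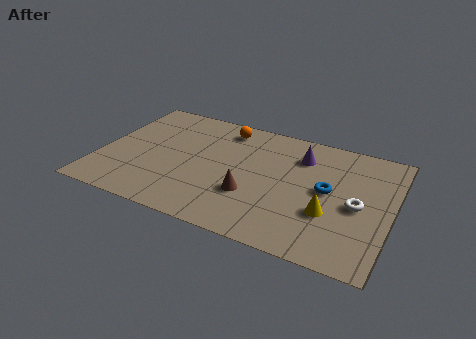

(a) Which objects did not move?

the purple cone and the yellow cone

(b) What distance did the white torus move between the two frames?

2.3

The white torus was near (10.2, 1.4) before and (11.0, 3.6) after, so it travelled √(0.8² + 2.2²) ≈ 2.3 units.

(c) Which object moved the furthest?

the white torus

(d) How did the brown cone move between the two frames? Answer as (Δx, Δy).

(-0.5, 1.1)

The brown cone started near (7.1, 1.5) and ended near (6.6, 2.6).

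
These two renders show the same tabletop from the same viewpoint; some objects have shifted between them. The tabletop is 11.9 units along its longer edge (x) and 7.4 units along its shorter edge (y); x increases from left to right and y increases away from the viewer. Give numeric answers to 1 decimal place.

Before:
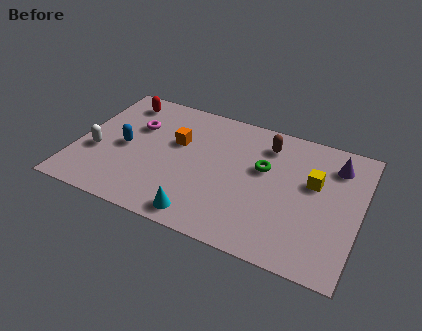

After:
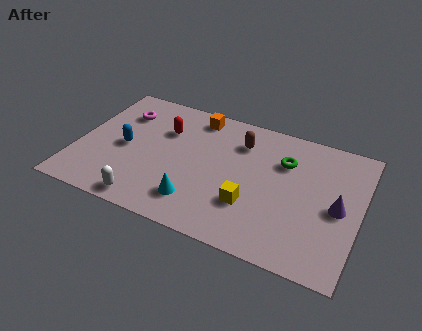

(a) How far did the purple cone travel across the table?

2.3

The purple cone was near (10.7, 5.8) before and (11.0, 3.5) after, so it travelled √(0.3² + 2.3²) ≈ 2.3 units.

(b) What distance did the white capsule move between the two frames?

3.1

The white capsule moved from about (0.9, 2.8) to (3.3, 0.8), a distance of √(2.4² + 2.0²) ≈ 3.1.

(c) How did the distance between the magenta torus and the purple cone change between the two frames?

+1.2

The distance was about 8.4 in the first image and 9.6 in the second, so they moved 1.2 units further apart.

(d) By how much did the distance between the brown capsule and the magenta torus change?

-0.5

Before: roughly 5.6 units apart; after: 5.1. That's 0.5 units closer together.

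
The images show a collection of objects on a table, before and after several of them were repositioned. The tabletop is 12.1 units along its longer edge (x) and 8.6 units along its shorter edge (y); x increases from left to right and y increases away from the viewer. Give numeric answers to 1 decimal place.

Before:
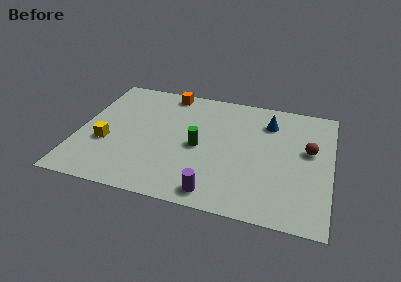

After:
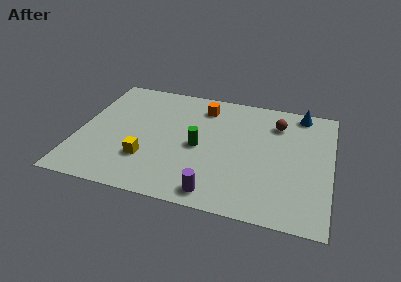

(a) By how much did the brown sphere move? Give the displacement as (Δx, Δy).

(-1.6, 1.6)

The brown sphere was at about (11.0, 5.0) and moved to about (9.4, 6.6).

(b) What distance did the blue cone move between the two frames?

1.9

The blue cone moved from about (9.0, 6.6) to (10.5, 7.7), a distance of √(1.5² + 1.1²) ≈ 1.9.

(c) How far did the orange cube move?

1.9

The orange cube was near (4.0, 7.7) before and (5.8, 7.0) after, so it travelled √(1.8² + 0.7²) ≈ 1.9 units.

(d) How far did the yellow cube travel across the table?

2.1

The yellow cube was near (1.4, 3.2) before and (3.4, 2.5) after, so it travelled √(2.0² + 0.7²) ≈ 2.1 units.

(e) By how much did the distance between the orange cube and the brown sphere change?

-3.9

They were about 7.5 units apart before and 3.6 after — 3.9 units closer together.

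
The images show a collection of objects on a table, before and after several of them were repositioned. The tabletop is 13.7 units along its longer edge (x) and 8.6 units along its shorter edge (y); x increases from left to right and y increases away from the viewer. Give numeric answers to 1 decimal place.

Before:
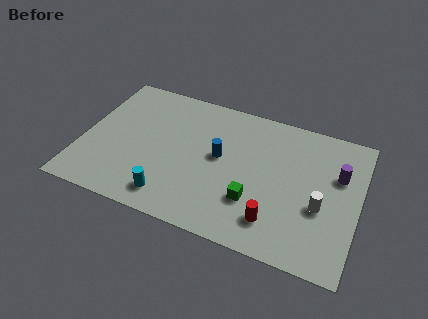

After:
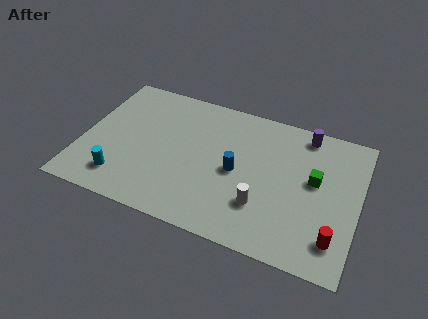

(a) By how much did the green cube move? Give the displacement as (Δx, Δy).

(2.8, 2.3)

From the two frames, the green cube sits at roughly (8.7, 2.6) before and (11.5, 4.9) after.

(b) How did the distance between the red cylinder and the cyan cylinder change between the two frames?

+5.4

They were about 5.1 units apart before and 10.5 after — 5.4 units further apart.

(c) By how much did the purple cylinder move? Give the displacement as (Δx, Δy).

(-1.8, 2.0)

From the two frames, the purple cylinder sits at roughly (12.6, 5.6) before and (10.8, 7.6) after.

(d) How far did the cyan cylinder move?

2.5

From (4.7, 1.4) to (2.2, 1.7), the cyan cylinder covered √(2.5² + 0.3²) ≈ 2.5 units.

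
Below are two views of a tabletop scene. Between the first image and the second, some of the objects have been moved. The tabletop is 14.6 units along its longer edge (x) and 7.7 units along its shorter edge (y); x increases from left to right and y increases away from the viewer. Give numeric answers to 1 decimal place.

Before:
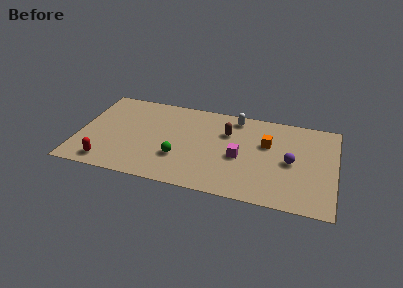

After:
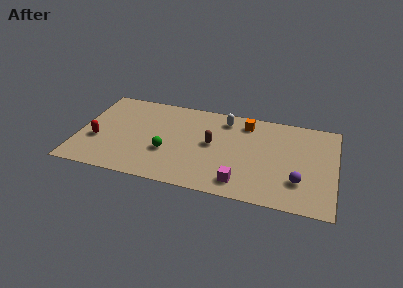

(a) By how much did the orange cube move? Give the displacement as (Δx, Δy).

(-1.3, 1.5)

The orange cube started near (10.7, 4.9) and ended near (9.4, 6.4).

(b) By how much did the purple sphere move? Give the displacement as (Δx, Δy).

(0.5, -1.5)

The purple sphere was at about (12.1, 3.7) and moved to about (12.6, 2.2).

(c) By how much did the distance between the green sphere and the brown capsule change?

-1.0

Before: roughly 3.8 units apart; after: 2.8. That's 1.0 units closer together.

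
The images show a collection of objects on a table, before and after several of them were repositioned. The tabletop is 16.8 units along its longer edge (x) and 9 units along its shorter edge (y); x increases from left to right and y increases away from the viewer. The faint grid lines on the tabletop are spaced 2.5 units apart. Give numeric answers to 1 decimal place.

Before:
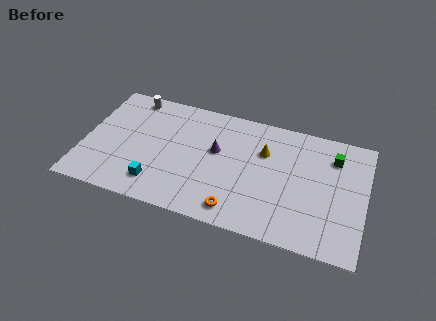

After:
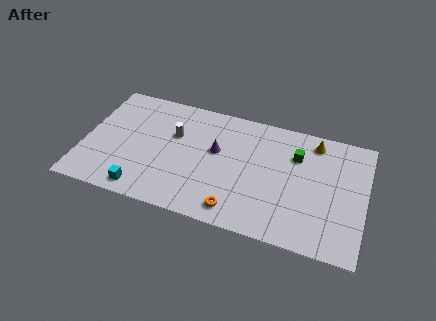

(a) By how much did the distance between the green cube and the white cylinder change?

-5.0

Before: roughly 12.3 units apart; after: 7.3. That's 5.0 units closer together.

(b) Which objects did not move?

the purple cone and the orange torus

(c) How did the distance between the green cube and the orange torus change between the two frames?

-1.8

They were about 7.8 units apart before and 6.0 after — 1.8 units closer together.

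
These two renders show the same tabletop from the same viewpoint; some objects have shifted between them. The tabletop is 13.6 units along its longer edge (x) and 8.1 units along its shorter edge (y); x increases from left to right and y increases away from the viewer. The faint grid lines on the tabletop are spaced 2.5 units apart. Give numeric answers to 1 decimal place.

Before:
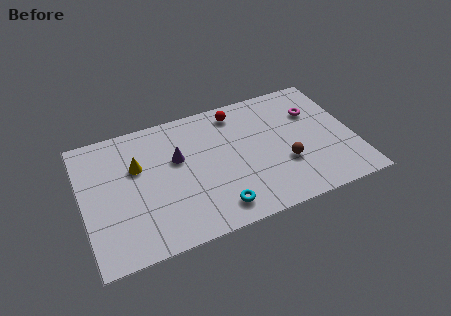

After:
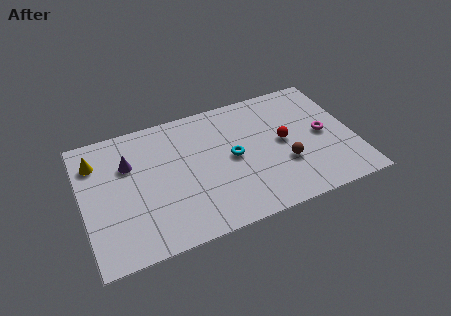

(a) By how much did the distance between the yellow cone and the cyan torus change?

+1.7

Before: roughly 5.3 units apart; after: 7.0. That's 1.7 units further apart.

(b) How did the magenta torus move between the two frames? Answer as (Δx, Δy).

(0.3, -1.6)

The magenta torus was at about (11.8, 5.6) and moved to about (12.1, 4.0).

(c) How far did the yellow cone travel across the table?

2.2

The yellow cone was near (2.8, 5.2) before and (0.8, 6.2) after, so it travelled √(2.0² + 1.0²) ≈ 2.2 units.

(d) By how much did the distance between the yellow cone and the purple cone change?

-0.3

The distance was about 2.0 in the first image and 1.7 in the second, so they moved 0.3 units closer together.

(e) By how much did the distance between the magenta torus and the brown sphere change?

-0.9

The distance was about 3.3 in the first image and 2.4 in the second, so they moved 0.9 units closer together.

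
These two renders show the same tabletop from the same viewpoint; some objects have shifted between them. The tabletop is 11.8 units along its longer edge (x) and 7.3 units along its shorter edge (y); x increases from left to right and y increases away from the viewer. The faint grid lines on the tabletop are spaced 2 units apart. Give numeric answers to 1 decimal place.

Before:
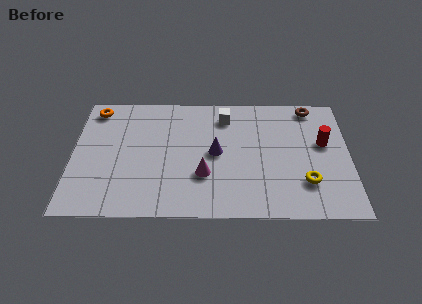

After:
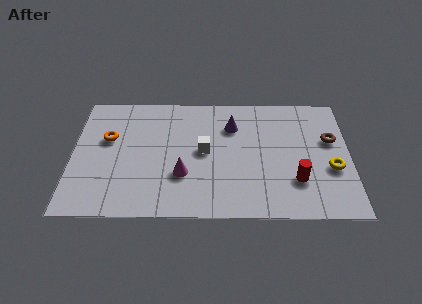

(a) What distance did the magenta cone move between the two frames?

0.9

The magenta cone was near (5.6, 2.4) before and (4.7, 2.4) after, so it travelled √(0.9² + 0.0²) ≈ 0.9 units.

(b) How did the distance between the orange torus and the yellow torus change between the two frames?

-0.3

The distance was about 10.0 in the first image and 9.7 in the second, so they moved 0.3 units closer together.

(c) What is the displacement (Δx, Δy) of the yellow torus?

(1.1, 0.8)

The yellow torus was at about (9.9, 2.0) and moved to about (11.0, 2.8).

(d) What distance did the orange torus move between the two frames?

1.9

From (0.9, 6.3) to (1.5, 4.5), the orange torus covered √(0.6² + 1.8²) ≈ 1.9 units.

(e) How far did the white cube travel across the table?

2.3

From (6.5, 5.9) to (5.6, 3.8), the white cube covered √(0.9² + 2.1²) ≈ 2.3 units.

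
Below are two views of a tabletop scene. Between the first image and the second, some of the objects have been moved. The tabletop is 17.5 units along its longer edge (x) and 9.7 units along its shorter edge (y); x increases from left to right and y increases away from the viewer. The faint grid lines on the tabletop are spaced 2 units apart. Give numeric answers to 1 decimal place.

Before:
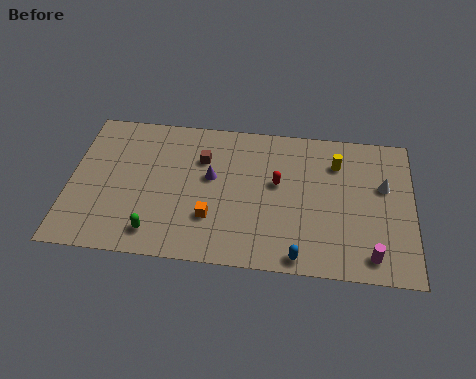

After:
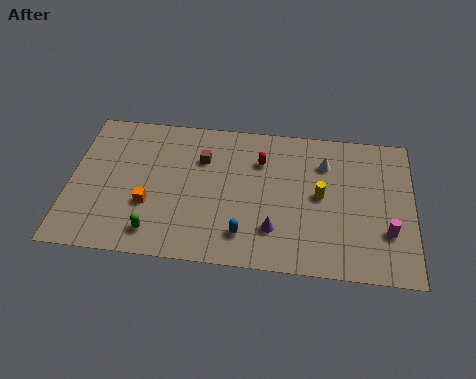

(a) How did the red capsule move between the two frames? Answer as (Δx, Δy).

(-0.9, 1.4)

The red capsule started near (10.6, 5.6) and ended near (9.7, 7.0).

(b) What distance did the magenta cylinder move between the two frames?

1.8

The magenta cylinder was near (15.4, 1.4) before and (16.2, 3.0) after, so it travelled √(0.8² + 1.6²) ≈ 1.8 units.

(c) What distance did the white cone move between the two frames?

3.2

From (16.0, 6.0) to (13.0, 7.2), the white cone covered √(3.0² + 1.2²) ≈ 3.2 units.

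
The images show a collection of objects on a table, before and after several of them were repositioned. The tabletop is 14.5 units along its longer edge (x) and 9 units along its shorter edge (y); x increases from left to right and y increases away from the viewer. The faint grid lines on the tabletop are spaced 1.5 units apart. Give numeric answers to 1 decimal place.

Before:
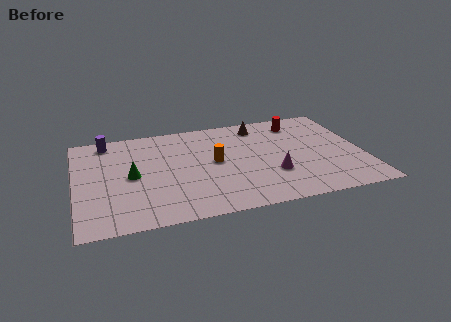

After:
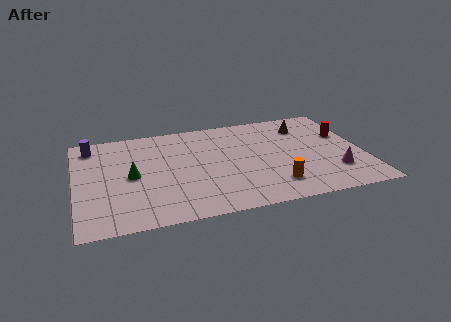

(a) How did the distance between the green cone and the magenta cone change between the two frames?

+3.1

The distance was about 7.2 in the first image and 10.3 in the second, so they moved 3.1 units further apart.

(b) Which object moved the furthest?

the orange cylinder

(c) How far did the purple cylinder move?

0.9

The purple cylinder moved from about (1.7, 7.9) to (0.9, 7.6), a distance of √(0.8² + 0.3²) ≈ 0.9.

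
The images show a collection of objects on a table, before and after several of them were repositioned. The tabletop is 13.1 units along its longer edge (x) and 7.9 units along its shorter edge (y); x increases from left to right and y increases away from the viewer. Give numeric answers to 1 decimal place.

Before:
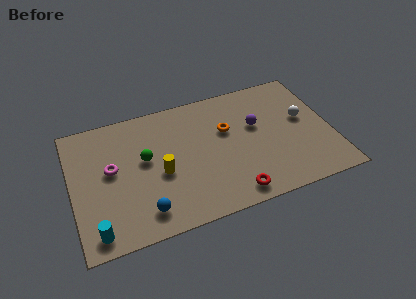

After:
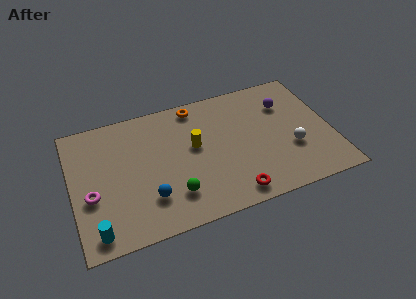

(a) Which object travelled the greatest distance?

the green sphere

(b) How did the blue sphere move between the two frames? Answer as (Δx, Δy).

(0.3, 0.7)

The blue sphere was at about (3.4, 1.4) and moved to about (3.7, 2.1).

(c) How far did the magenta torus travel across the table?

1.7

The magenta torus moved from about (2.0, 4.4) to (0.9, 3.1), a distance of √(1.1² + 1.3²) ≈ 1.7.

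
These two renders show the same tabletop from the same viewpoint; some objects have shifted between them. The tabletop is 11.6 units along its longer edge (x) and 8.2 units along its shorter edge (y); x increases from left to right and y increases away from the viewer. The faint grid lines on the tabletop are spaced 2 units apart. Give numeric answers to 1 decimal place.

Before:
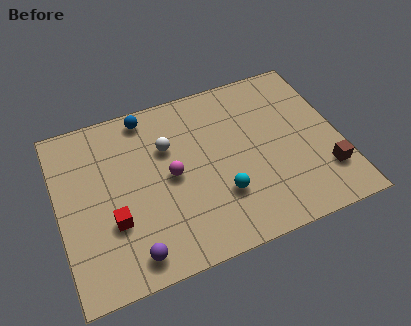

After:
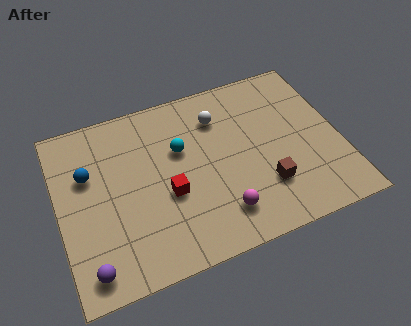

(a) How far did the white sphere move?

2.3

The white sphere moved from about (4.6, 5.5) to (6.8, 6.2), a distance of √(2.2² + 0.7²) ≈ 2.3.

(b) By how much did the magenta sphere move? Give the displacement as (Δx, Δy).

(1.8, -2.4)

The magenta sphere was at about (4.6, 4.1) and moved to about (6.4, 1.7).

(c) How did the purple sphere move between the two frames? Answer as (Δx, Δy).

(-1.7, 0.0)

The purple sphere was at about (2.7, 1.1) and moved to about (1.0, 1.1).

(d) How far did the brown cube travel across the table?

2.5

The brown cube was near (10.8, 2.1) before and (8.3, 2.3) after, so it travelled √(2.5² + 0.2²) ≈ 2.5 units.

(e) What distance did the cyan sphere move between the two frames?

3.0

From (6.5, 2.5) to (5.1, 5.2), the cyan sphere covered √(1.4² + 2.7²) ≈ 3.0 units.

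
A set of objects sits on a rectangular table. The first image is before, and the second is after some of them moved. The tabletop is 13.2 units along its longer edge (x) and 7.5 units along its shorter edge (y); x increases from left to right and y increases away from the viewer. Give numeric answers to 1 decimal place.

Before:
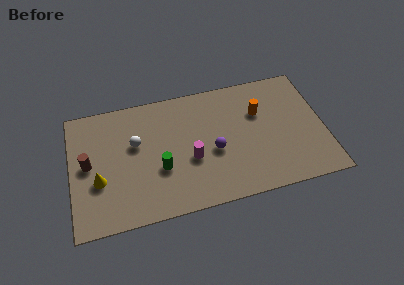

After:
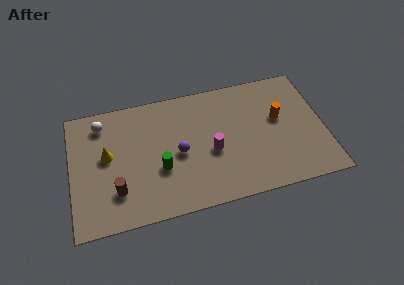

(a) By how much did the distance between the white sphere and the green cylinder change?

+2.3

Before: roughly 2.2 units apart; after: 4.5. That's 2.3 units further apart.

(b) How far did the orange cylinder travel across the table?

1.2

The orange cylinder was near (9.9, 5.0) before and (10.9, 4.4) after, so it travelled √(1.0² + 0.6²) ≈ 1.2 units.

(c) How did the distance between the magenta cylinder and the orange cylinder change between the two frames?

-0.4

The distance was about 4.2 in the first image and 3.8 in the second, so they moved 0.4 units closer together.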